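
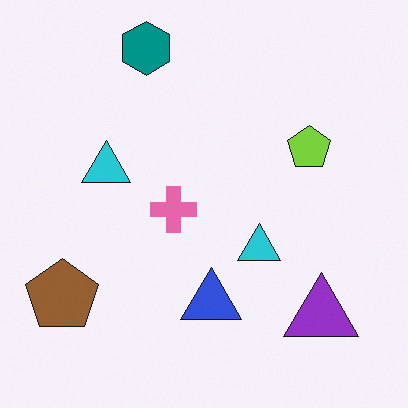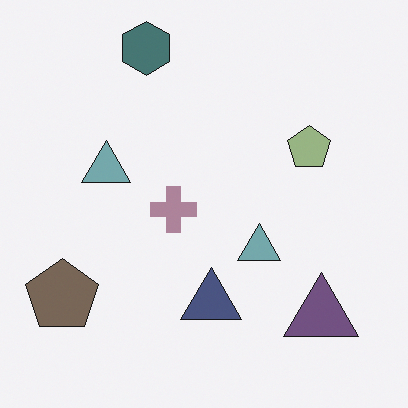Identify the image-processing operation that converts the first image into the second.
The second image is the first heavily desaturated.

All colors are more muted and greyish — a global saturation change.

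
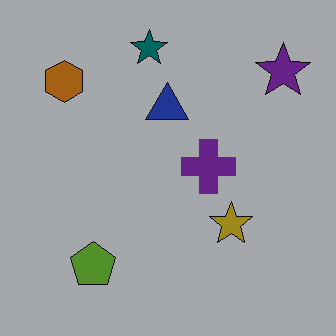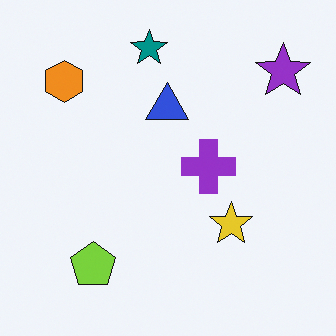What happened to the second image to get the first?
It was noticeably darkened.

Every pixel — background and shapes alike — is uniformly darkened.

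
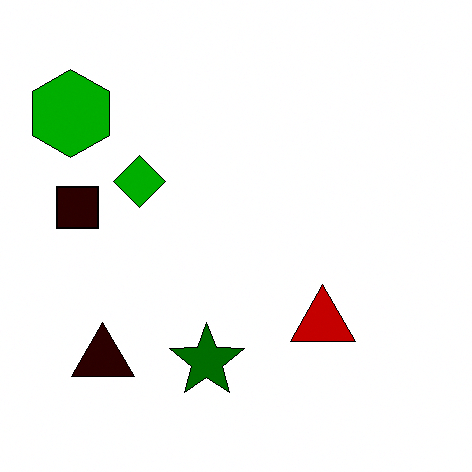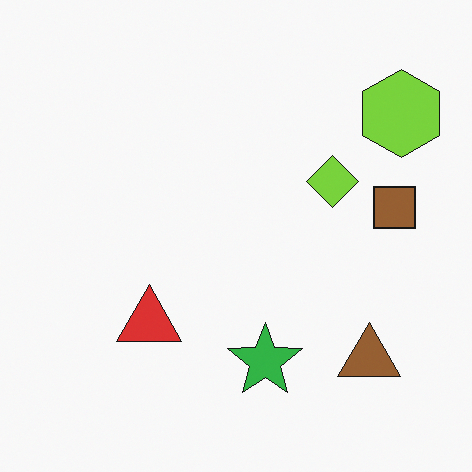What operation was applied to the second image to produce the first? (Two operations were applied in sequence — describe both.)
The image was flipped horizontally (left ↔ right), then boosted in contrast.

The lime hexagon is in the top-right of the second image and the top-left of the first — shapes on opposite sides of the vertical midline have swapped in a mirror flip. Tones are pushed away from mid-grey across the whole image — a global contrast change.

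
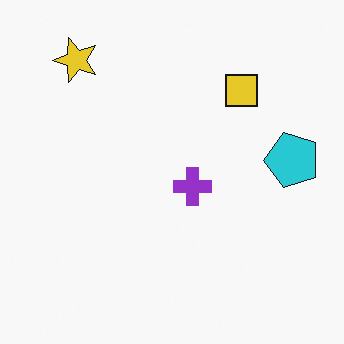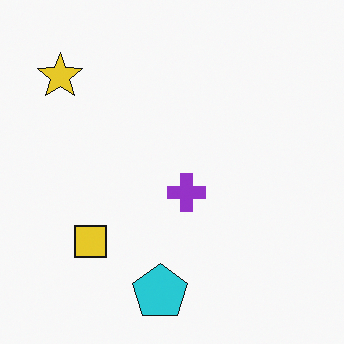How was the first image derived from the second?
The transformation is: transposed (reflected across the top-left ↔ bottom-right diagonal).

Shapes have swapped their row and column positions — what was in the top-right is now in the bottom-left — a diagonal reflection.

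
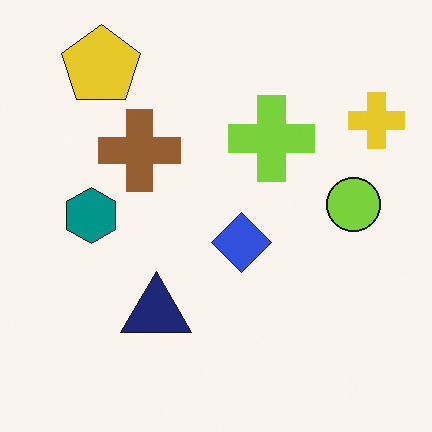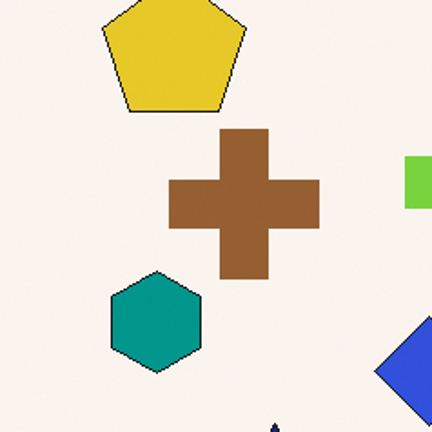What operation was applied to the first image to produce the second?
The image was cropped tightly and scaled back up.

The visible shapes are larger and the field of view is narrower; shapes near the original edges may be partly or wholly outside the frame — a crop-and-rescale.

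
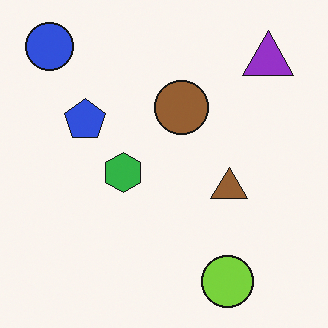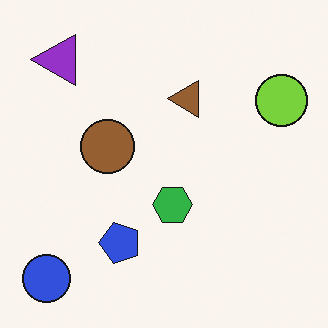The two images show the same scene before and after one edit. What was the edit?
It was rotated 90° counter-clockwise.

The blue circle sits in the top-left of the first image and the bottom-left of the second — consistent with a whole-image 90° counter-clockwise rotation.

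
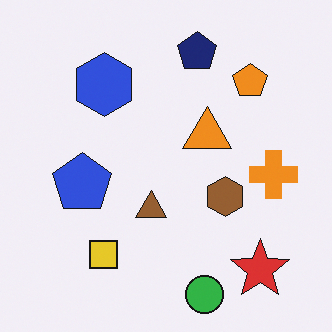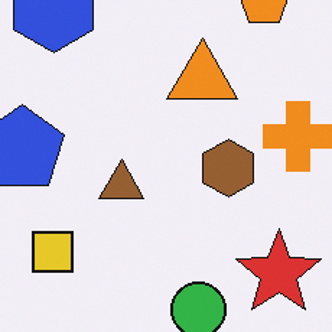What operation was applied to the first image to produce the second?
Cropped slightly and scaled back up.

The visible shapes are larger and the field of view is narrower; shapes near the original edges may be partly or wholly outside the frame — a crop-and-rescale.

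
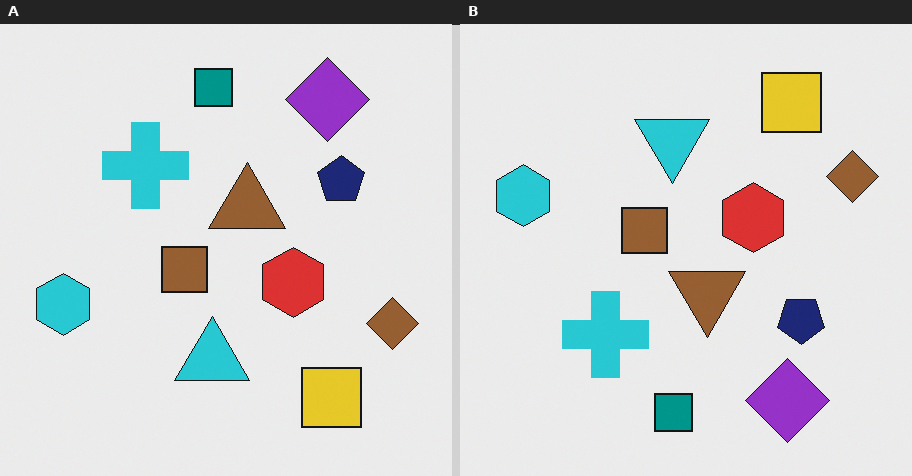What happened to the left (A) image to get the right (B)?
The transformation is: flipped vertically (top ↔ bottom).

The teal square is in the top of the left (A) image and the bottom of the right (B) — shapes on opposite sides of the horizontal midline have swapped in a mirror flip.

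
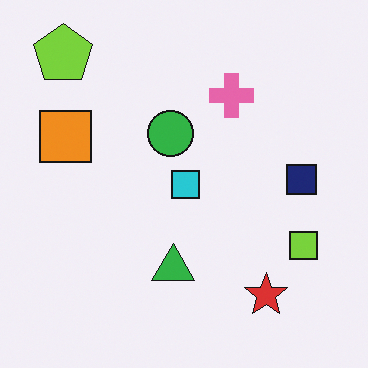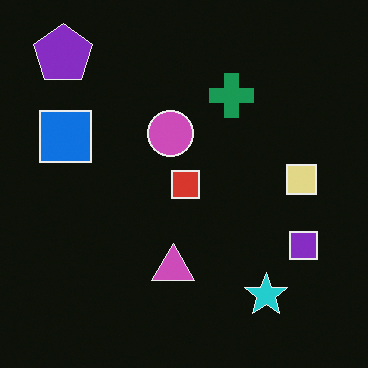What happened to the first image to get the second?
The second image is the first color-inverted (negative).

The light background has become dark and every shape's color is its complement — a photographic negative.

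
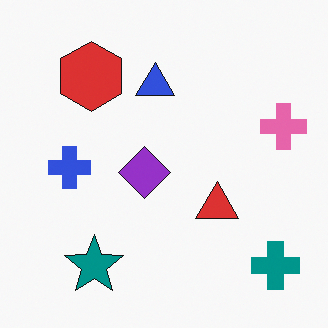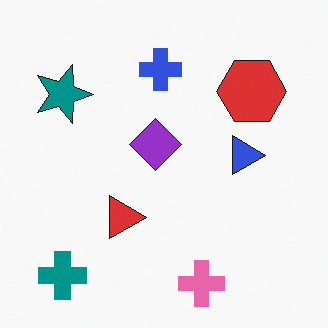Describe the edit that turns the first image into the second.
Rotated 90° clockwise.

The teal cross sits in the bottom-right of the first image and the bottom-left of the second — consistent with a whole-image 90° clockwise rotation.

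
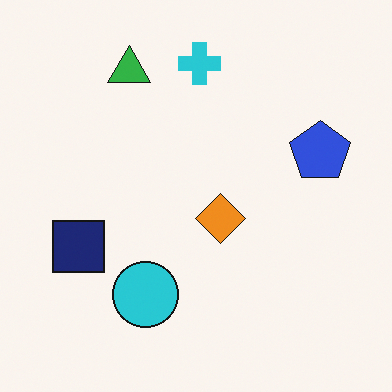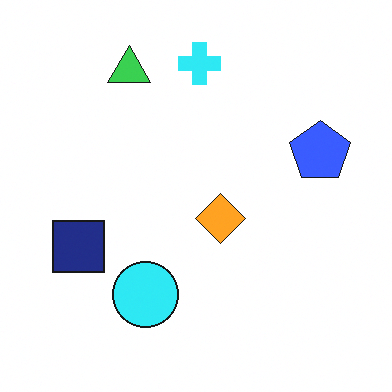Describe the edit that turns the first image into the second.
The transformation is: slightly brightened.

Every pixel — background and shapes alike — is uniformly brightened.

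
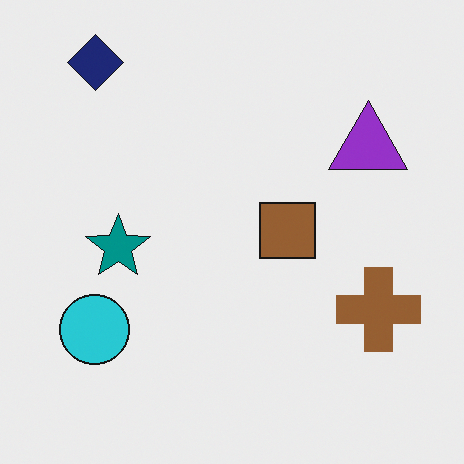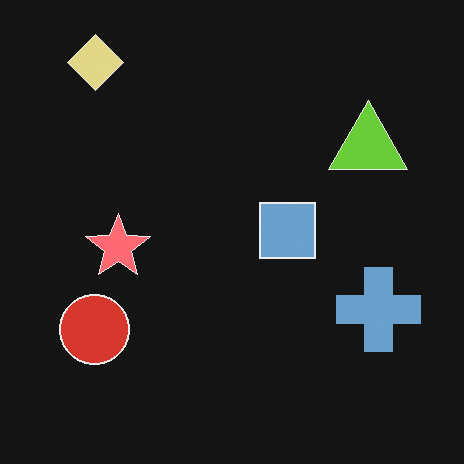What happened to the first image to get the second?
The transformation is: color-inverted (negative).

The light background has become dark and every shape's color is its complement — a photographic negative.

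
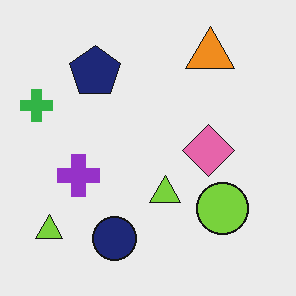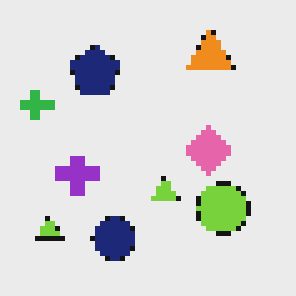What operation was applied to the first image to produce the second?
The second image is the first mildly pixelated.

Shapes are reduced to large square blocks; fine edges and outlines are lost — a downscale-then-upscale (mosaic) effect.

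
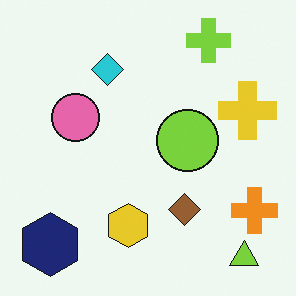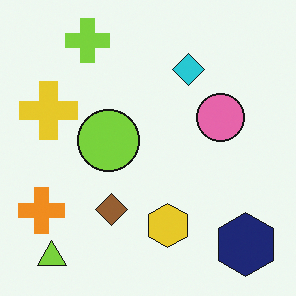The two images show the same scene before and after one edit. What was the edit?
The image was flipped horizontally (left ↔ right).

The orange cross is in the bottom-right of the first image and the bottom-left of the second — shapes on opposite sides of the vertical midline have swapped in a mirror flip.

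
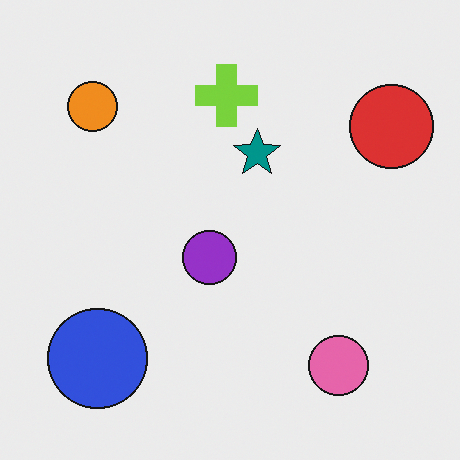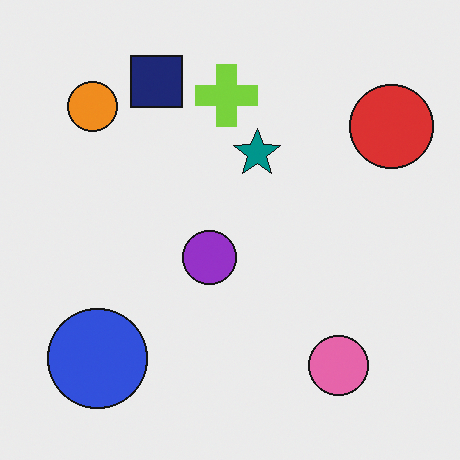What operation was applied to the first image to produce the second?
It was overlaid with an additional navy square.

A navy square appears in the second image that is absent from the first.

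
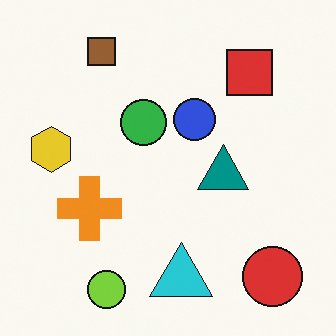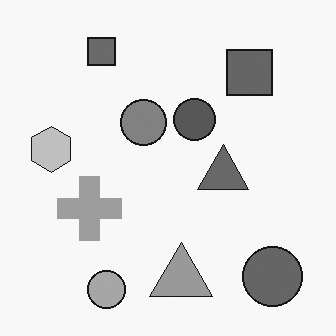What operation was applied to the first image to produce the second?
The image was converted to grayscale.

All color is removed — every shape is now a shade of grey.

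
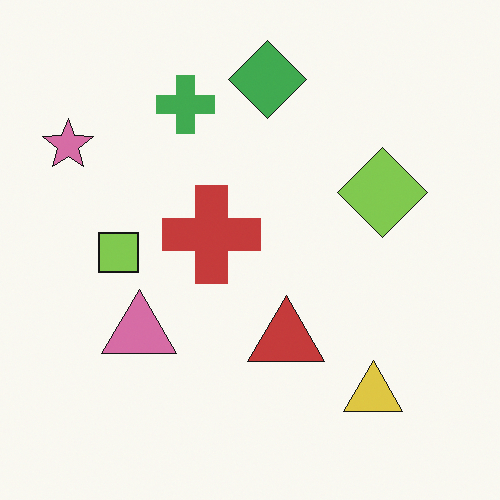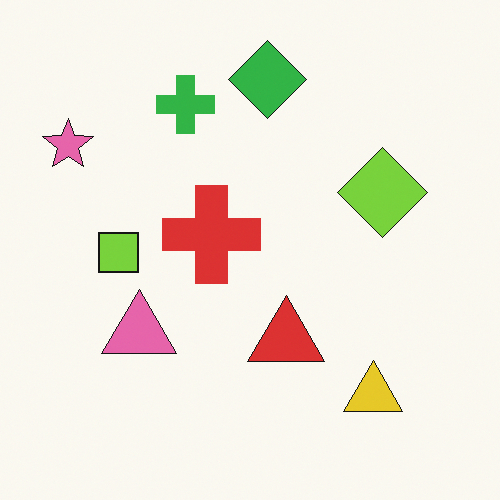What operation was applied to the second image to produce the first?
It was slightly desaturated.

All colors are more muted and greyish — a global saturation change.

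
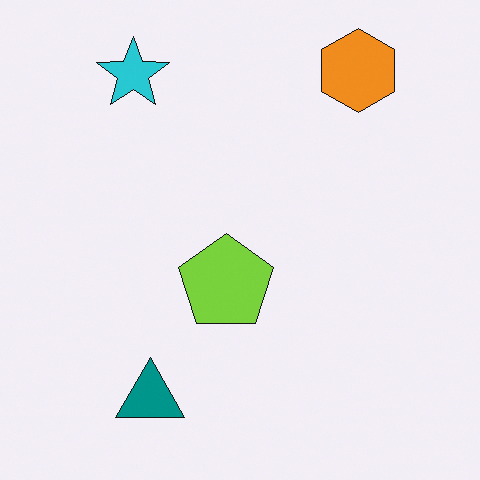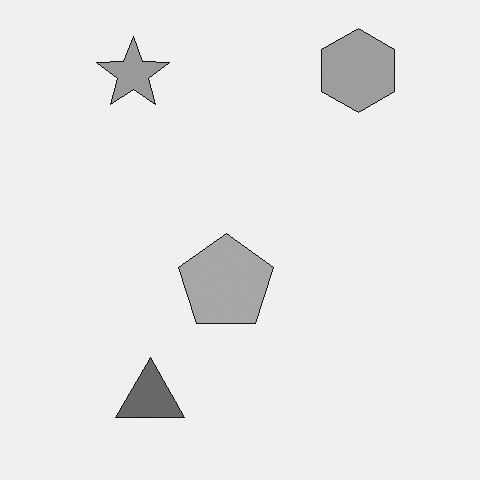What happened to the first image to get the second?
The second image is the first converted to grayscale.

All color is removed — every shape is now a shade of grey.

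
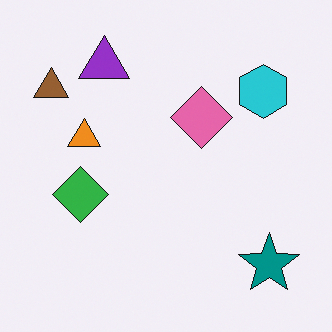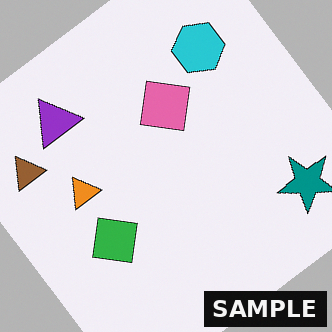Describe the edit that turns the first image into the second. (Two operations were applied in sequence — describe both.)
This is the original image rotated counter-clockwise by a large amount — several tens of degrees, then watermarked with the text "SAMPLE" in the lower-right corner.

Every shape is tilted by the same angle and the image corners show triangular fill wedges — a whole-image rotation by a non-right angle. A dark label reading "SAMPLE" appears in the lower-right corner.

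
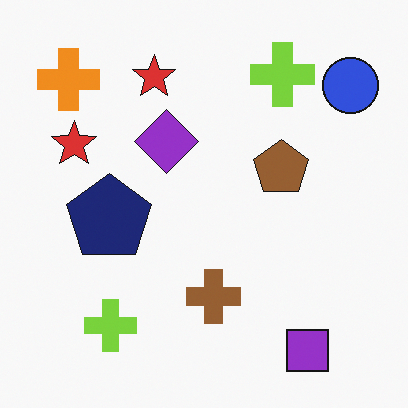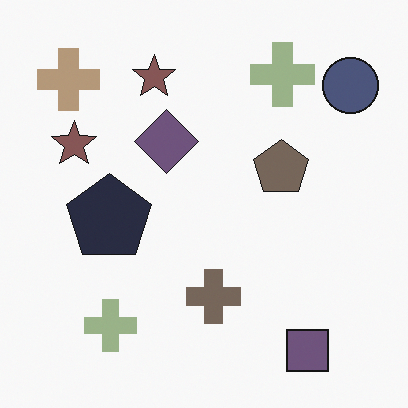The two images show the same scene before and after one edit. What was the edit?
The transformation is: made much more muted (saturation change).

All colors are more muted and greyish — a global saturation change.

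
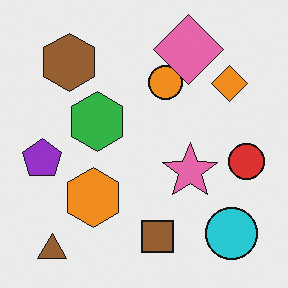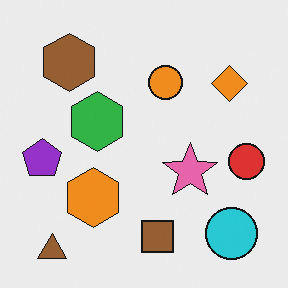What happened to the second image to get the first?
This is the original image overlaid with an additional pink diamond.

A pink diamond appears in the first image that is absent from the second.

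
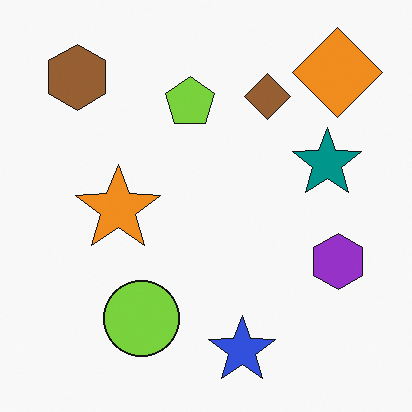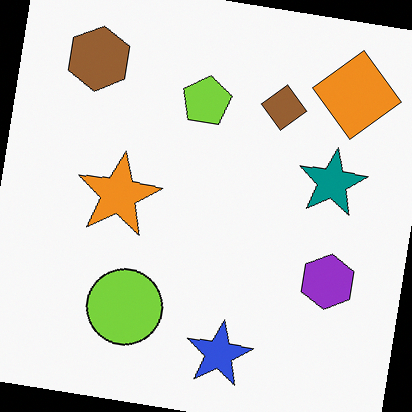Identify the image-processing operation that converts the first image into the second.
This is the original image rotated clockwise by a slight angle.

Every shape is tilted by the same angle and the image corners show triangular fill wedges — a whole-image rotation by a non-right angle.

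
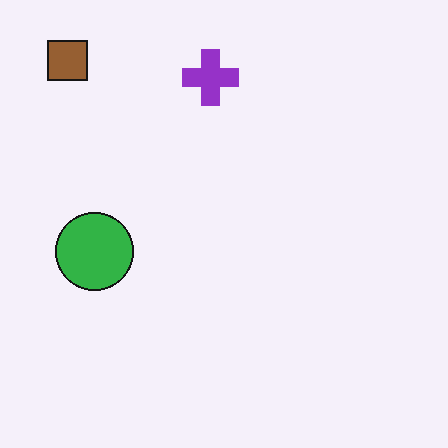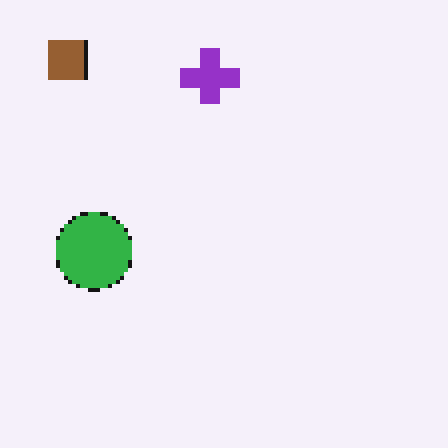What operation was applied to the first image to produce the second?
The transformation is: lightly pixelated (a mild mosaic effect).

Shapes are reduced to large square blocks; fine edges and outlines are lost — a downscale-then-upscale (mosaic) effect.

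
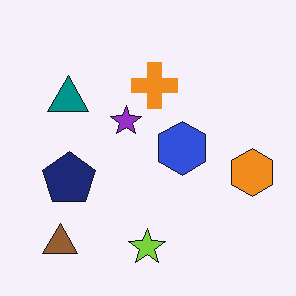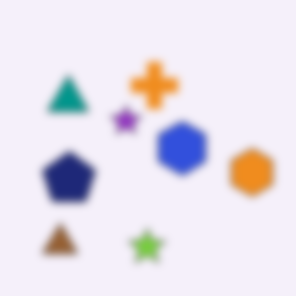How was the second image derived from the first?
The image was noticeably gaussian-blurred.

Shape edges and outlines are uniformly softened across the whole image.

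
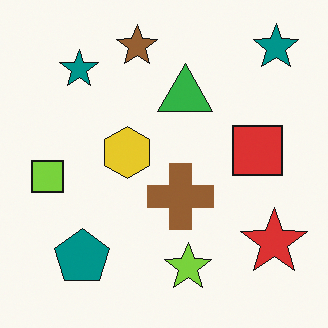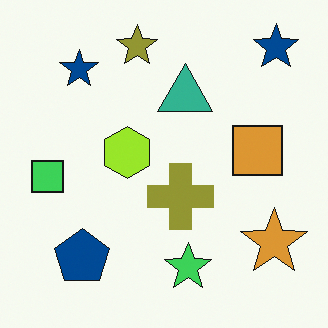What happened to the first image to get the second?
It was hue-shifted by a small amount.

Every shape's color has rotated by the same amount around the hue wheel — a uniform hue shift.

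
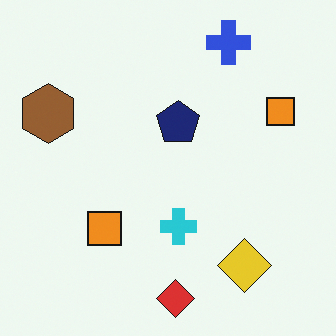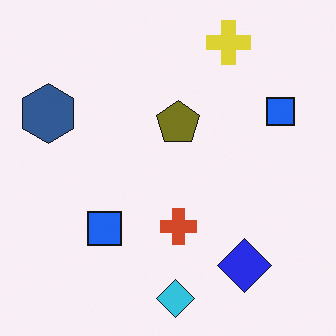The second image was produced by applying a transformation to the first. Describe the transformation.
It was hue-shifted through roughly half the color wheel.

Every shape's color has rotated by the same amount around the hue wheel — a uniform hue shift.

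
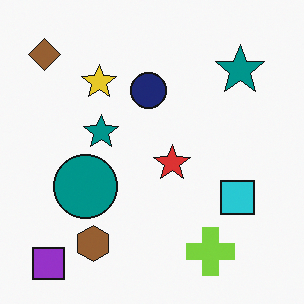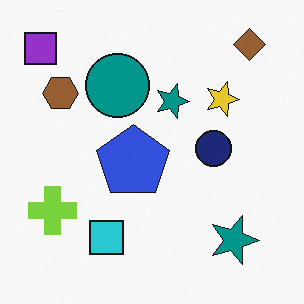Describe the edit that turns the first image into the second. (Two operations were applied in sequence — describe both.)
Rotated 90° clockwise, then overlaid with an additional blue pentagon.

The purple square sits in the bottom-left of the first image and the top-left of the second — consistent with a whole-image 90° clockwise rotation. A blue pentagon appears in the second image that is absent from the first.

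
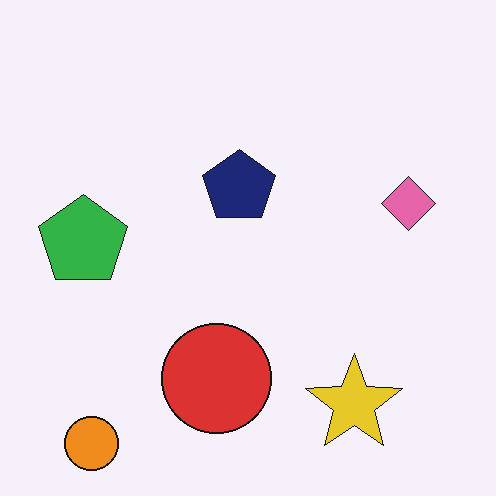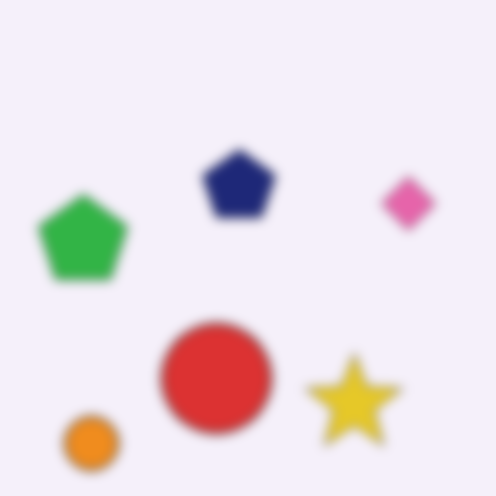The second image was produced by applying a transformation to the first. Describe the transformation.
The image was heavily blurred.

Shape edges and outlines are uniformly softened across the whole image.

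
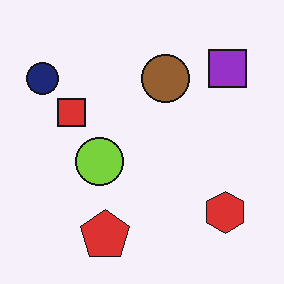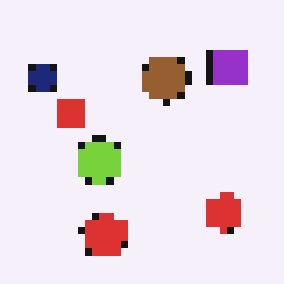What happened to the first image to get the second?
The image was pixelated into visible square blocks.

Shapes are reduced to large square blocks; fine edges and outlines are lost — a downscale-then-upscale (mosaic) effect.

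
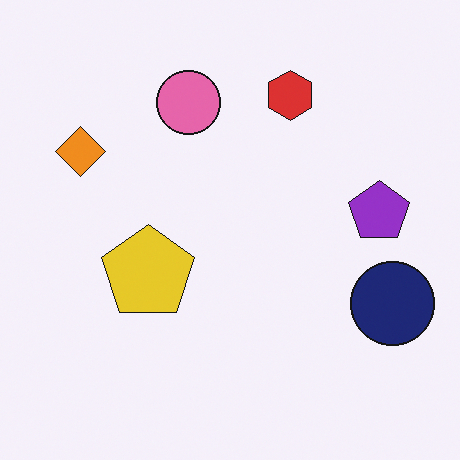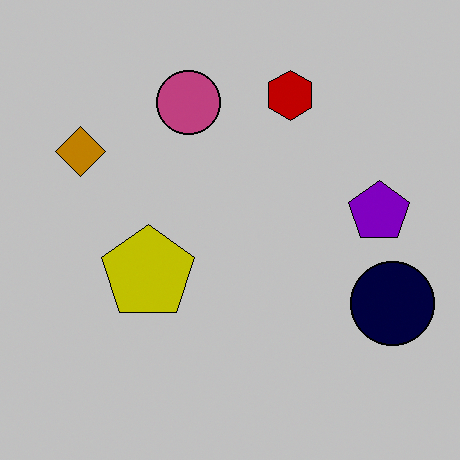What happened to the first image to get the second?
It was heavily posterized to just a handful of flat colors.

Each flat color has snapped to a coarser quantized level — most visibly, the near-white background has dropped to a flat grey.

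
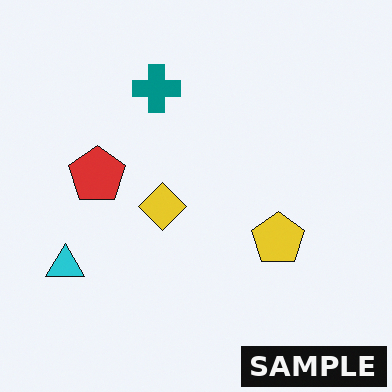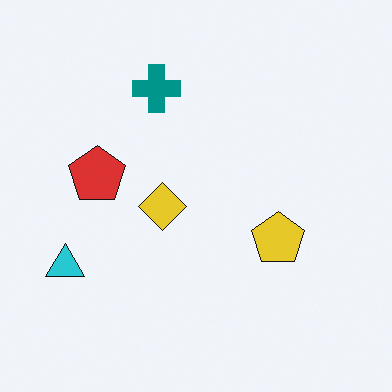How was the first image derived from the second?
The image was watermarked with the text "SAMPLE" in the lower-right corner.

A dark label reading "SAMPLE" appears in the lower-right corner.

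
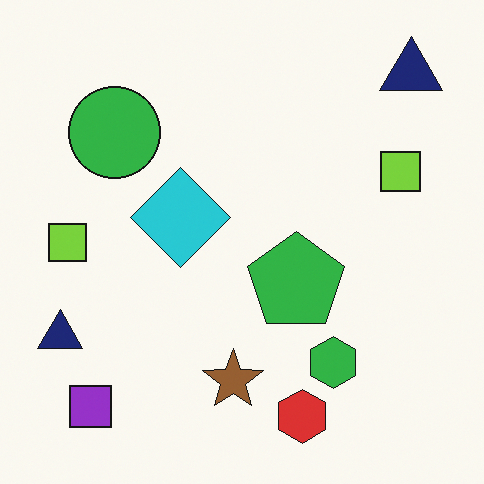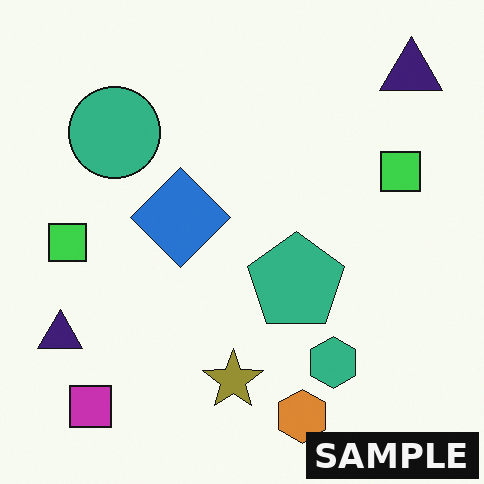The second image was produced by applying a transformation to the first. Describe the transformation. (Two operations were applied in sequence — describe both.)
The transformation is: hue-shifted slightly, then watermarked with the text "SAMPLE" in the lower-right corner.

Every shape's color has rotated by the same amount around the hue wheel — a uniform hue shift. A dark label reading "SAMPLE" appears in the lower-right corner.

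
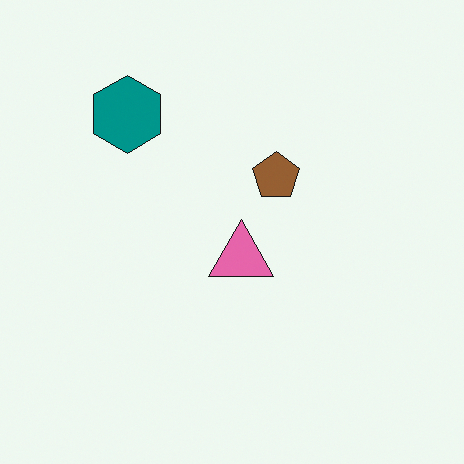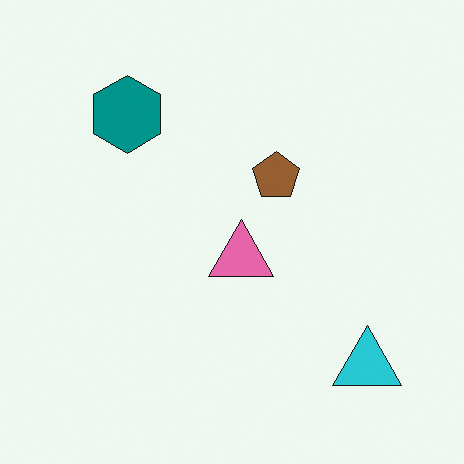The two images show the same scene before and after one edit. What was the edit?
The image was overlaid with an additional cyan triangle.

A cyan triangle appears in the second image that is absent from the first.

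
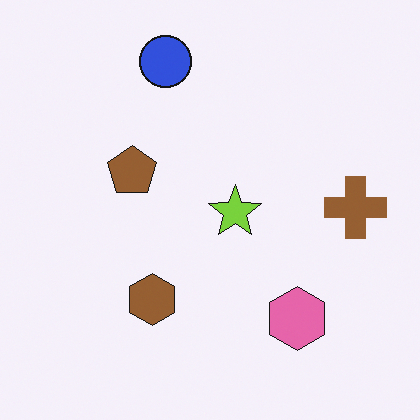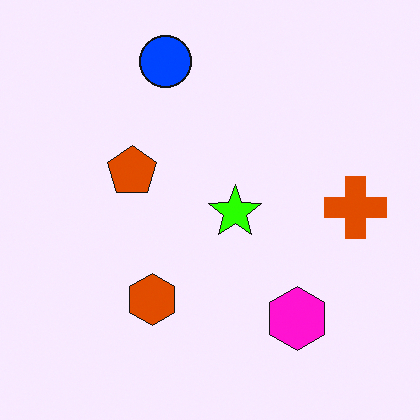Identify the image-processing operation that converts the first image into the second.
The second image is the first heavily oversaturated.

All colors are more vivid — a global saturation change.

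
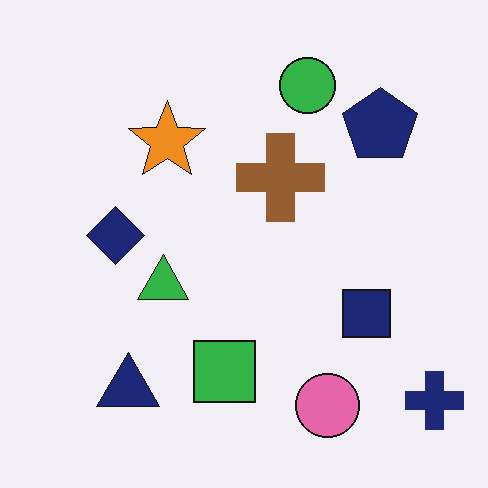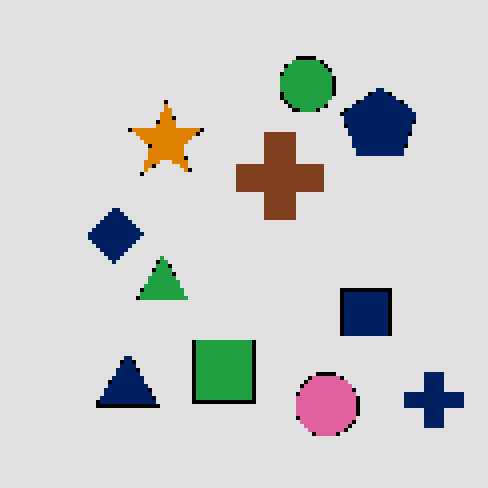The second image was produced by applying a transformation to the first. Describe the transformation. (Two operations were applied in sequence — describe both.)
The second image is the first lightly pixelated (a mild mosaic effect), then moderately posterized.

Shapes are reduced to large square blocks; fine edges and outlines are lost — a downscale-then-upscale (mosaic) effect. Each flat color has snapped to a coarser quantized level — most visibly, the near-white background has dropped to a flat grey.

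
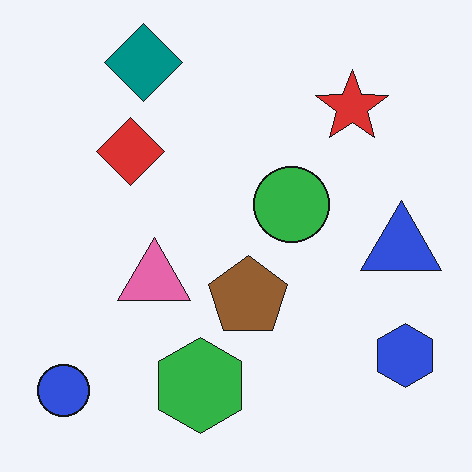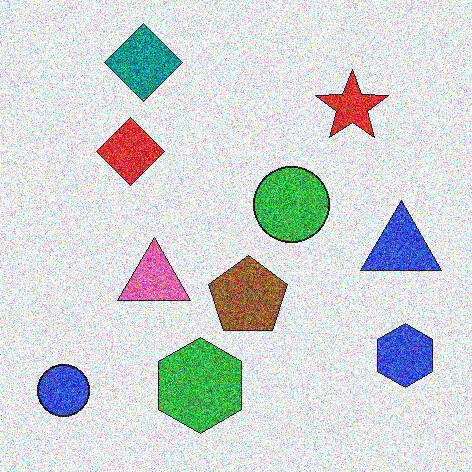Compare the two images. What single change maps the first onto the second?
The image was degraded with strong gaussian noise.

Random speckle covers the whole image, including the flat background.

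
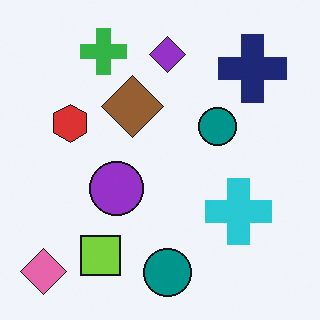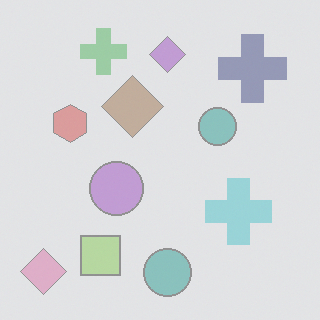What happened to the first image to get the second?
The image was washed out (contrast reduced).

Tones are pushed toward mid-grey across the whole image — a global contrast change.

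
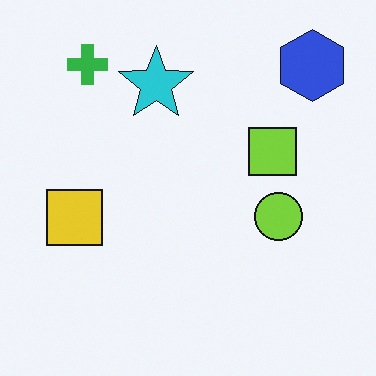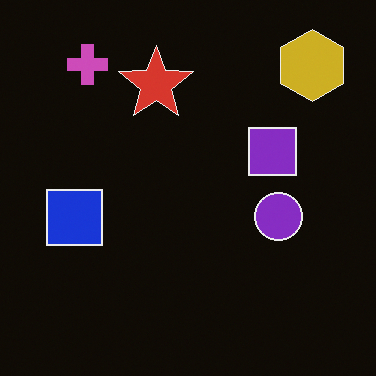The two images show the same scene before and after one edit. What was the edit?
The transformation is: color-inverted (negative).

The light background has become dark and every shape's color is its complement — a photographic negative.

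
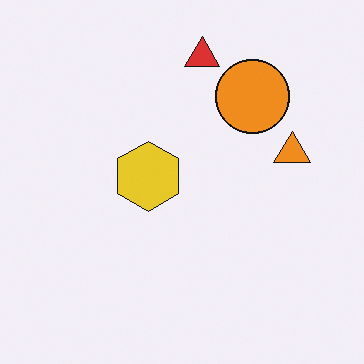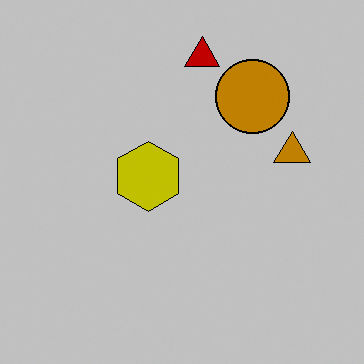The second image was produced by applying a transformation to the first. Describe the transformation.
It was heavily posterized to just a handful of flat colors.

Each flat color has snapped to a coarser quantized level — most visibly, the near-white background has dropped to a flat grey.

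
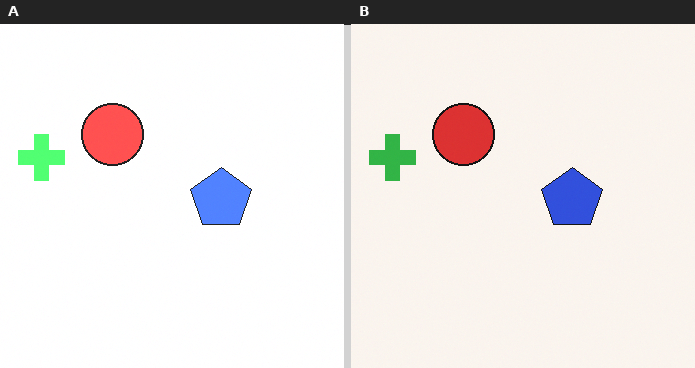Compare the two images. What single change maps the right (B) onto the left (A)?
It was noticeably brightened.

Every pixel — background and shapes alike — is uniformly brightened.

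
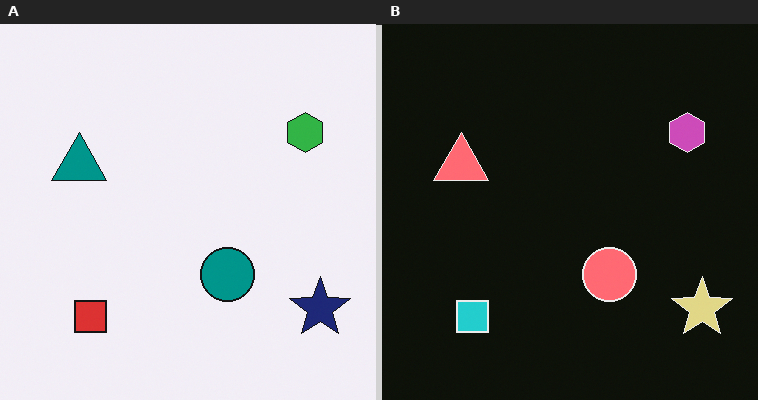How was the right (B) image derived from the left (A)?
This is the original image color-inverted (negative).

The light background has become dark and every shape's color is its complement — a photographic negative.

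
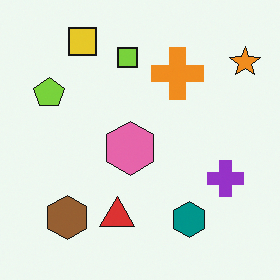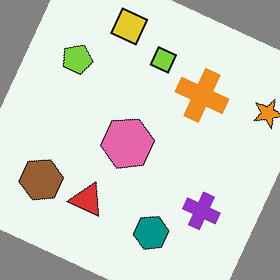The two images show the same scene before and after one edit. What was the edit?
The image was rotated clockwise by a moderate amount.

Every shape is tilted by the same angle and the image corners show triangular fill wedges — a whole-image rotation by a non-right angle.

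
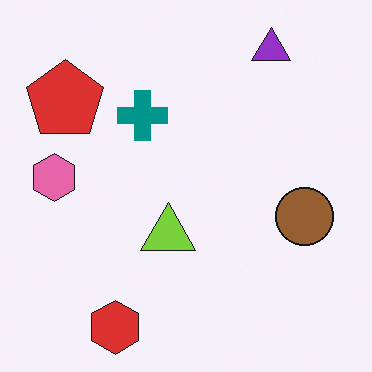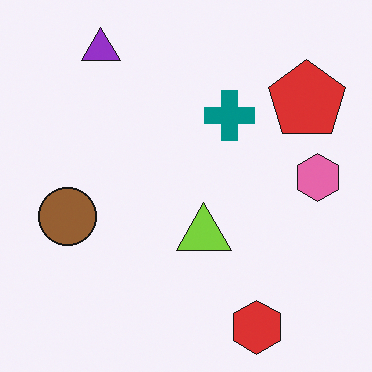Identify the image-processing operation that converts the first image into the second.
The transformation is: flipped horizontally (left ↔ right).

The pink hexagon is in the left of the first image and the right of the second — shapes on opposite sides of the vertical midline have swapped in a mirror flip.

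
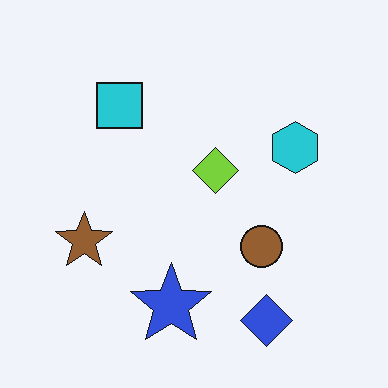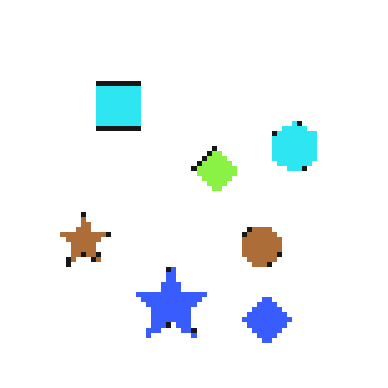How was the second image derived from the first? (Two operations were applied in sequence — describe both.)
Slightly brightened, then lightly pixelated (a mild mosaic effect).

Every pixel — background and shapes alike — is uniformly brightened. Shapes are reduced to large square blocks; fine edges and outlines are lost — a downscale-then-upscale (mosaic) effect.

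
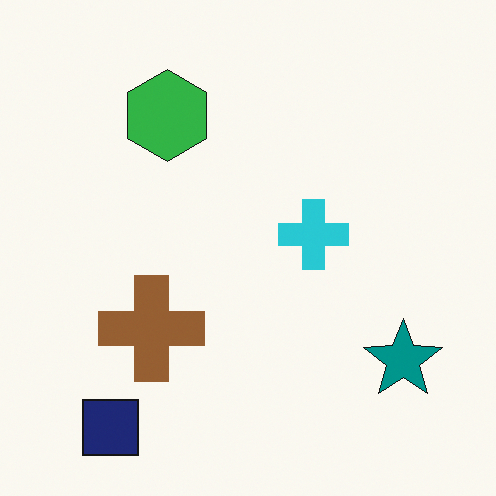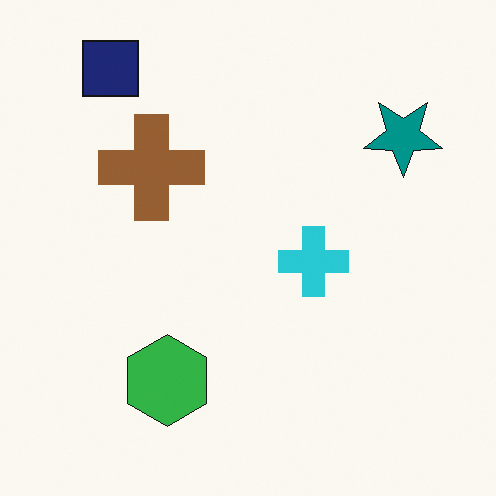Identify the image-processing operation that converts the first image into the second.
The image was flipped vertically (top ↔ bottom).

The navy square is in the bottom-left of the first image and the top-left of the second — shapes on opposite sides of the horizontal midline have swapped in a mirror flip.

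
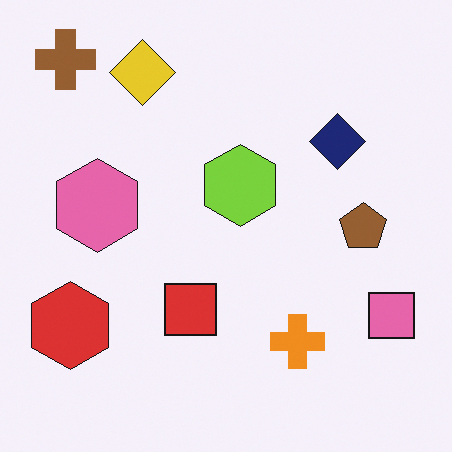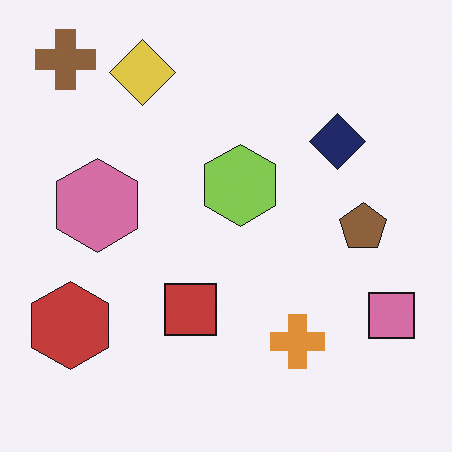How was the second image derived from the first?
This is the original image slightly desaturated.

All colors are more muted and greyish — a global saturation change.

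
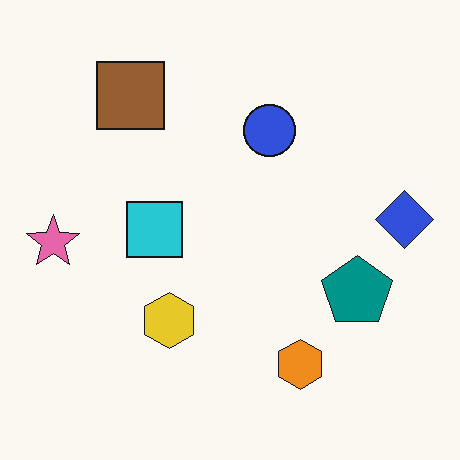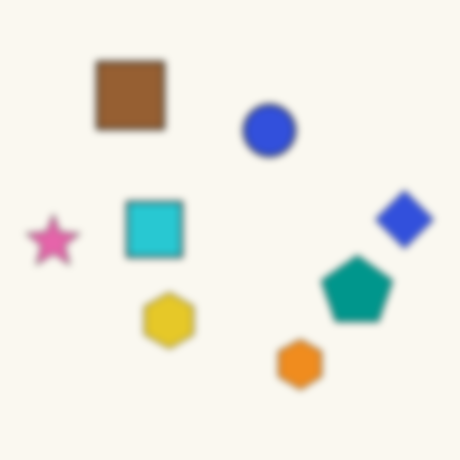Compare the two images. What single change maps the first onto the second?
This is the original image moderately blurred.

Shape edges and outlines are uniformly softened across the whole image.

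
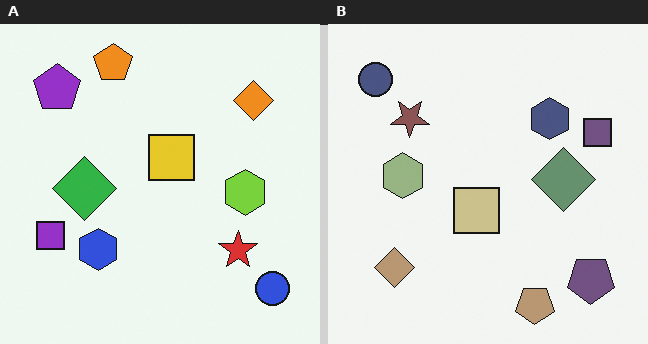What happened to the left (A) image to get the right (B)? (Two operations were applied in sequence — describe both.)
The right (B) image is the left (A) heavily desaturated, then rotated 180°.

All colors are more muted and greyish — a global saturation change. The blue circle sits in the bottom-right of the left (A) image and the top-left of the right (B) — consistent with a whole-image 180° rotation.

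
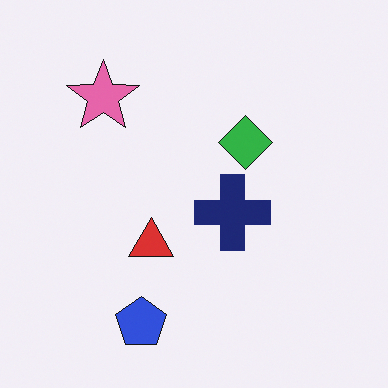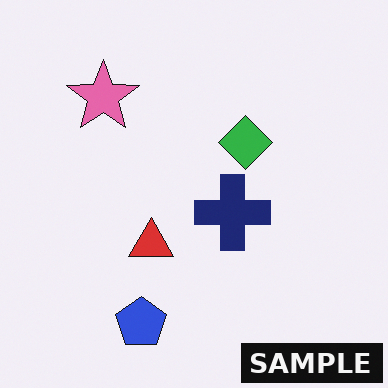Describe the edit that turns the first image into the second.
Watermarked with the text "SAMPLE" in the lower-right corner.

A dark label reading "SAMPLE" appears in the lower-right corner.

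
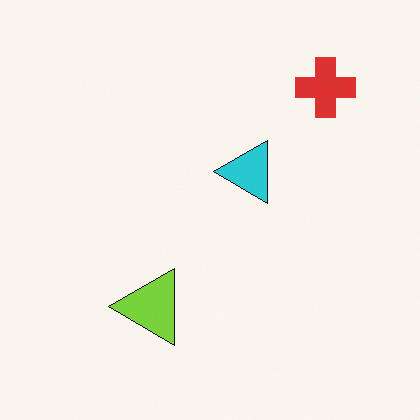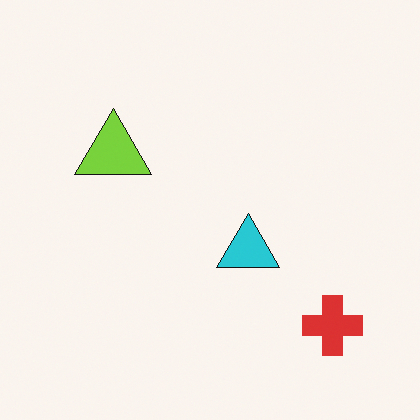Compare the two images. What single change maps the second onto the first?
The first image is the second rotated 90° counter-clockwise.

The red cross sits in the bottom-right of the second image and the top-right of the first — consistent with a whole-image 90° counter-clockwise rotation.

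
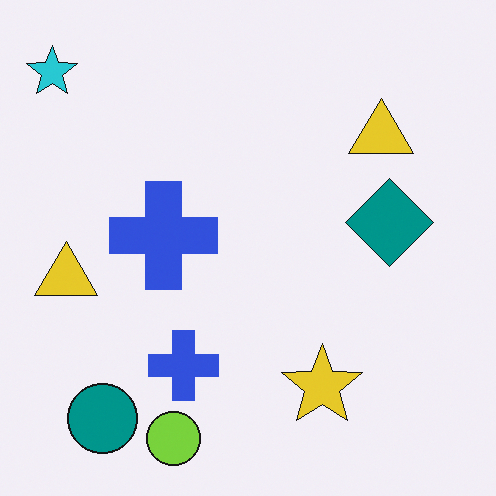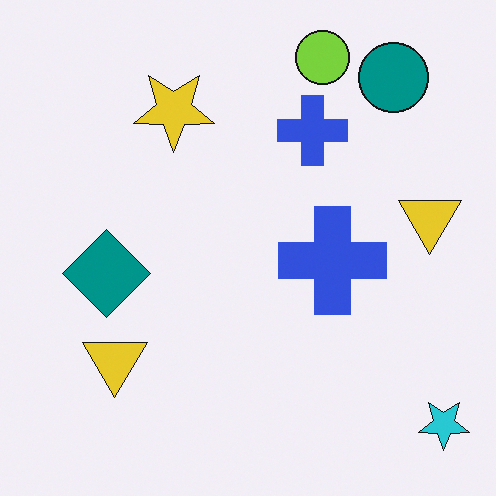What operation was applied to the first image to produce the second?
The second image is the first rotated 180°.

The cyan star sits in the top-left of the first image and the bottom-right of the second — consistent with a whole-image 180° rotation.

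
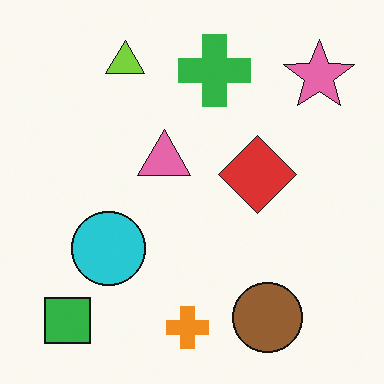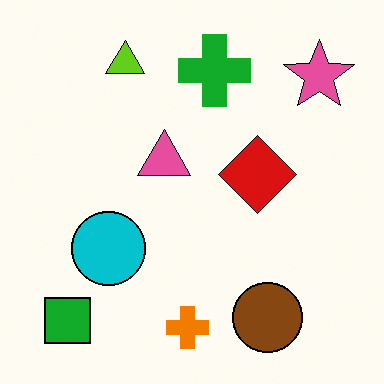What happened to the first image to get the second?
Given slightly increased contrast.

Tones are pushed away from mid-grey across the whole image — a global contrast change.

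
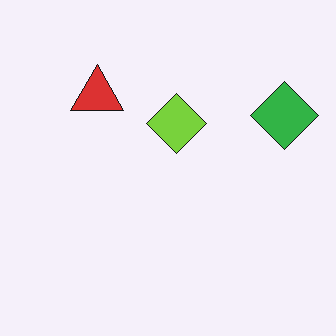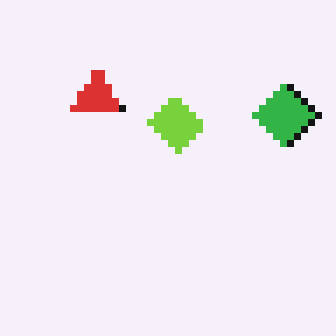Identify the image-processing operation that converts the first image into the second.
The transformation is: moderately pixelated.

Shapes are reduced to large square blocks; fine edges and outlines are lost — a downscale-then-upscale (mosaic) effect.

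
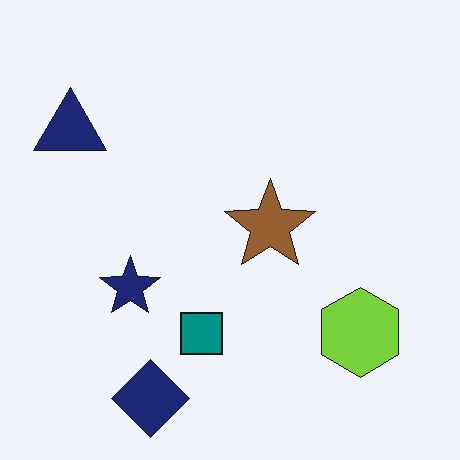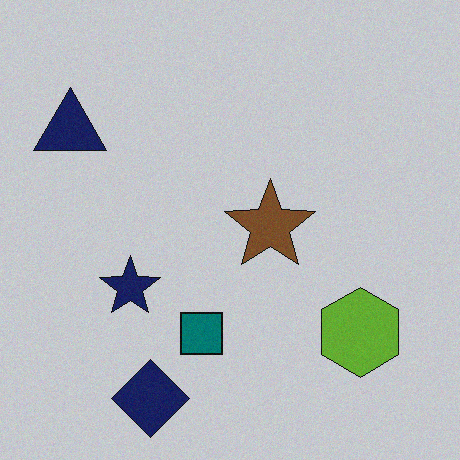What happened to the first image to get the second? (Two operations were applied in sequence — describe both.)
This is the original image darkened a little, then degraded with a light layer of grain.

Every pixel — background and shapes alike — is uniformly darkened. Random speckle covers the whole image, including the flat background.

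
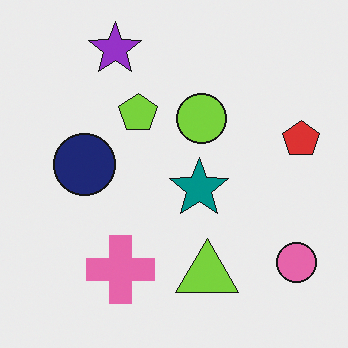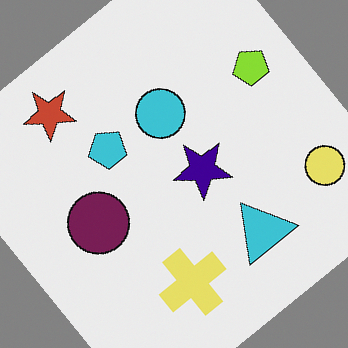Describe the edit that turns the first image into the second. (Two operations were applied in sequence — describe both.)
The transformation is: rotated counter-clockwise by a large amount — several tens of degrees, then hue-shifted through roughly a third of the color wheel.

Every shape is tilted by the same angle and the image corners show triangular fill wedges — a whole-image rotation by a non-right angle. Every shape's color has rotated by the same amount around the hue wheel — a uniform hue shift.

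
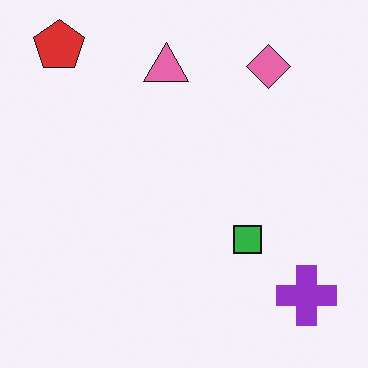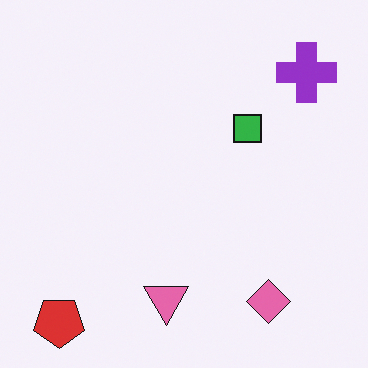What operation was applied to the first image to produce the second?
The second image is the first flipped vertically (top ↔ bottom).

The red pentagon is in the top-left of the first image and the bottom-left of the second — shapes on opposite sides of the horizontal midline have swapped in a mirror flip.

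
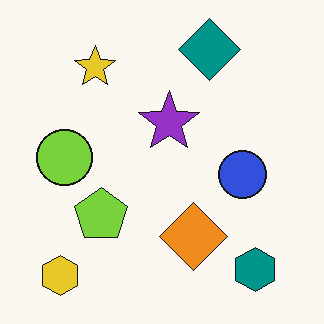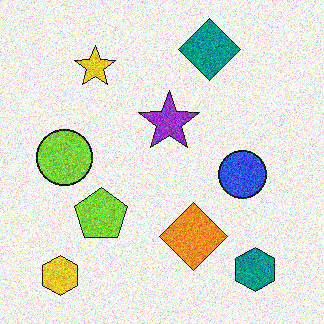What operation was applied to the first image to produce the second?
It was degraded with heavy additive noise.

Random speckle covers the whole image, including the flat background.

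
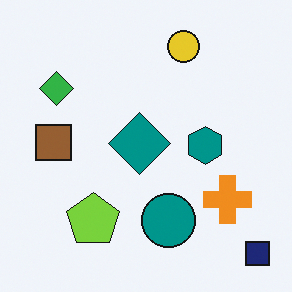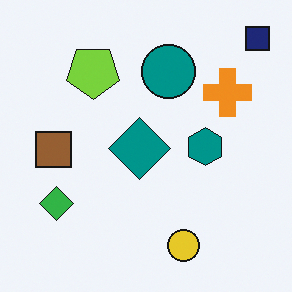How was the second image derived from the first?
The second image is the first flipped vertically (top ↔ bottom).

The navy square is in the bottom-right of the first image and the top-right of the second — shapes on opposite sides of the horizontal midline have swapped in a mirror flip.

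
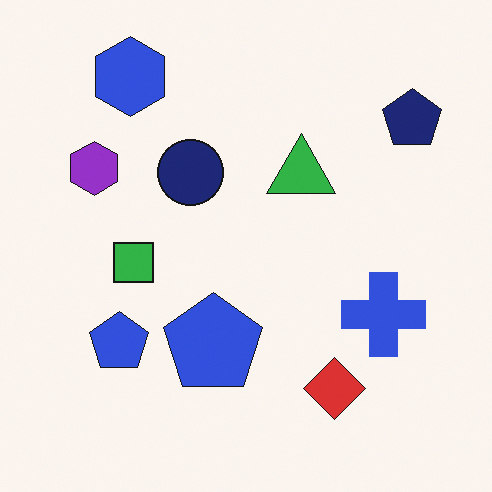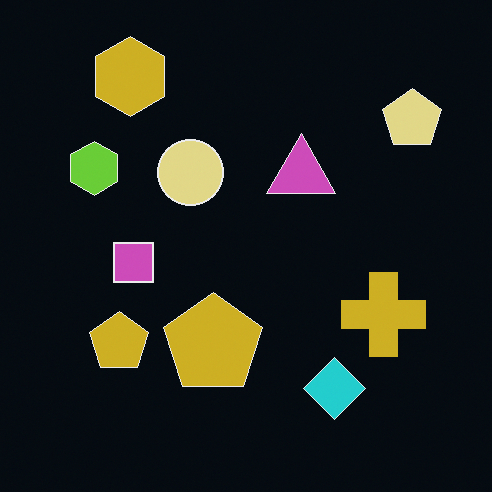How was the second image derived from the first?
The image was color-inverted (negative).

The light background has become dark and every shape's color is its complement — a photographic negative.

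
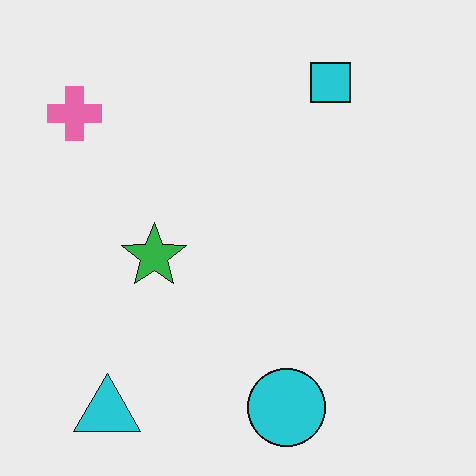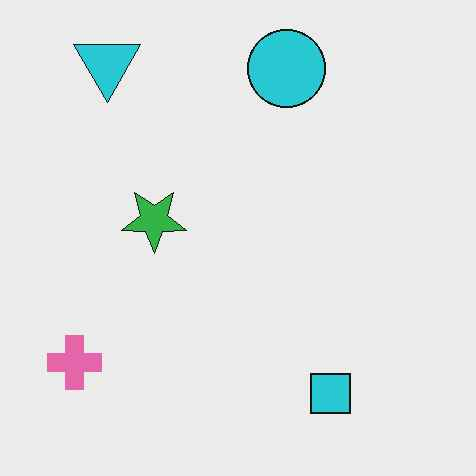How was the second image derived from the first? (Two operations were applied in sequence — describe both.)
The image was flipped vertically (top ↔ bottom), then JPEG-compressed with visible artifacts.

The cyan triangle is in the bottom-left of the first image and the top-left of the second — shapes on opposite sides of the horizontal midline have swapped in a mirror flip. Blocky 8×8 compression artifacts appear around shape edges and the flat background shows ringing — characteristic JPEG degradation.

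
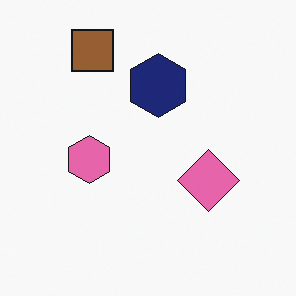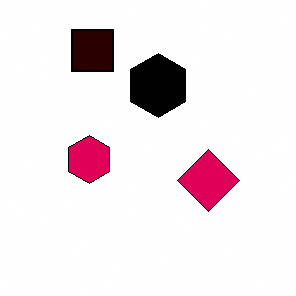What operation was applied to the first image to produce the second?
It was given much higher contrast.

Tones are pushed away from mid-grey across the whole image — a global contrast change.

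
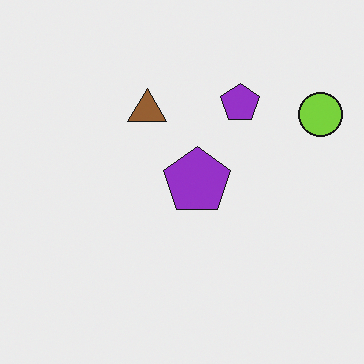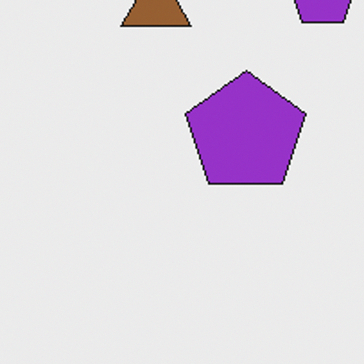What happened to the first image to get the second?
The image was cropped to a noticeably smaller region and rescaled.

The visible shapes are larger and the field of view is narrower; shapes near the original edges may be partly or wholly outside the frame — a crop-and-rescale.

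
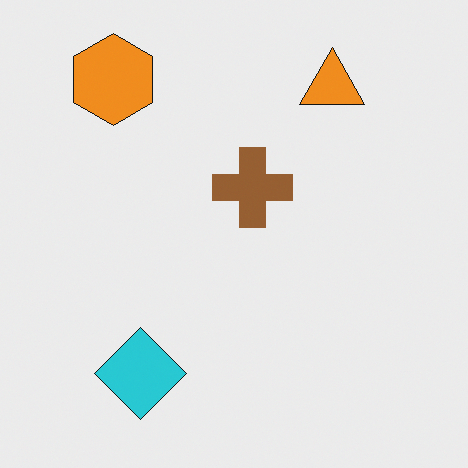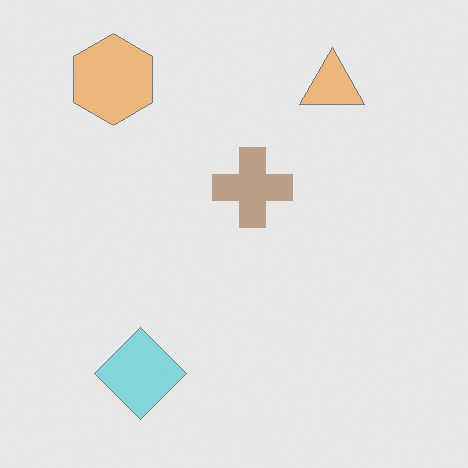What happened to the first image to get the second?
This is the original image washed out (contrast reduced).

Tones are pushed toward mid-grey across the whole image — a global contrast change.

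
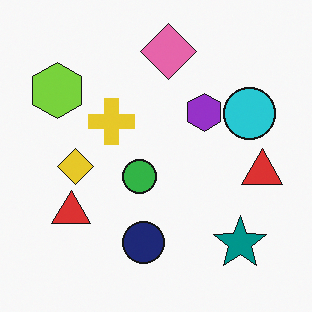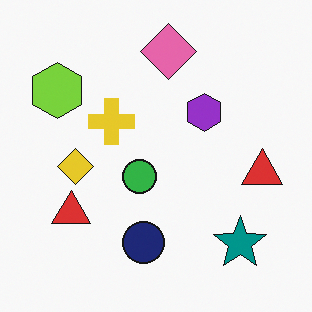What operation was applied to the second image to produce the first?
This is the original image overlaid with an additional cyan circle.

A cyan circle appears in the first image that is absent from the second.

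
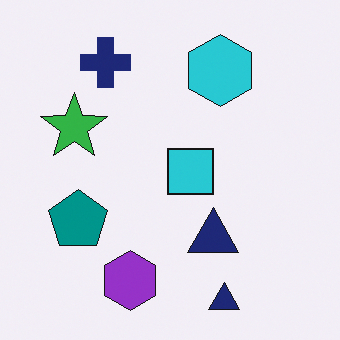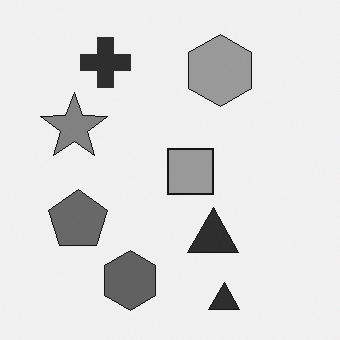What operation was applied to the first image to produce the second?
Converted to grayscale.

All color is removed — every shape is now a shade of grey.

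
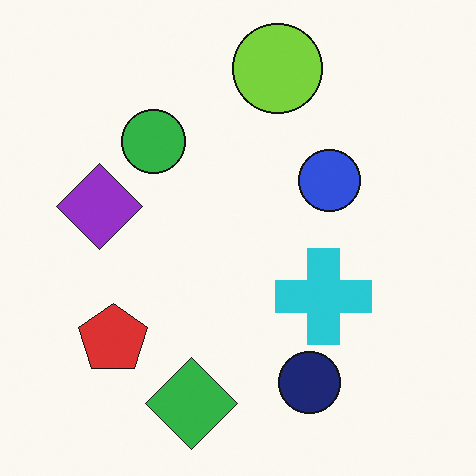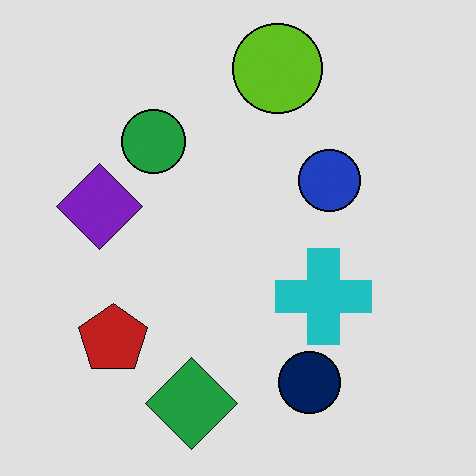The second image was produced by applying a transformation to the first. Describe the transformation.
This is the original image posterized to a reduced palette.

Each flat color has snapped to a coarser quantized level — most visibly, the near-white background has dropped to a flat grey.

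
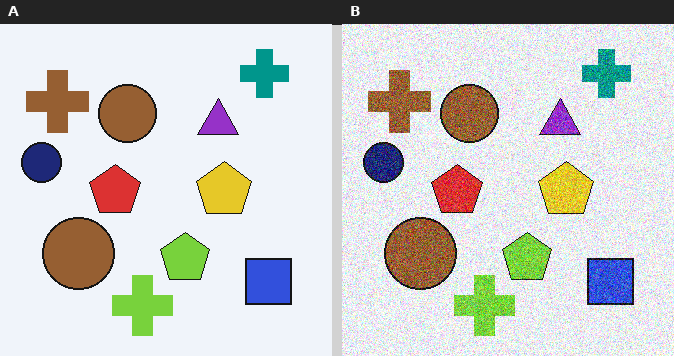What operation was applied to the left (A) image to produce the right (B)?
The right (B) image is the left (A) degraded with heavy additive noise.

Random speckle covers the whole image, including the flat background.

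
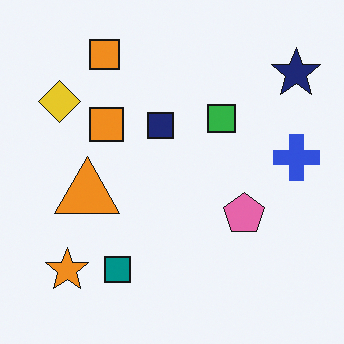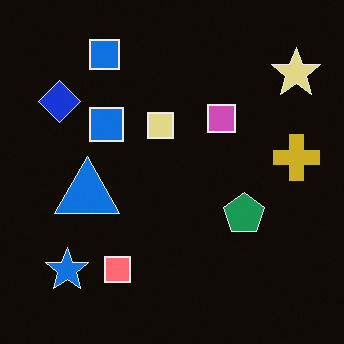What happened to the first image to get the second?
Color-inverted (negative).

The light background has become dark and every shape's color is its complement — a photographic negative.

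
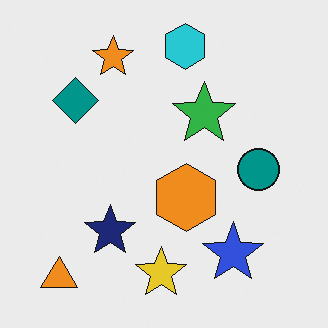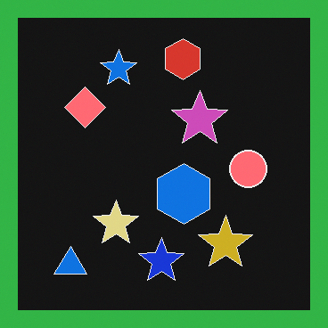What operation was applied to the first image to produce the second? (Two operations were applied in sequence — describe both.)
The second image is the first color-inverted (negative), then framed with a green border.

The light background has become dark and every shape's color is its complement — a photographic negative. A solid green frame runs around the edge of the second image, with the content slightly shrunk inside it.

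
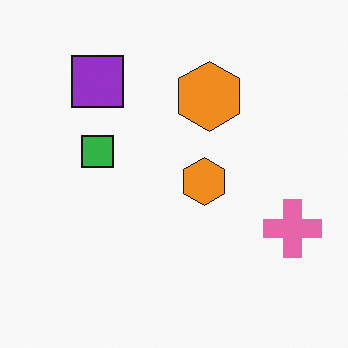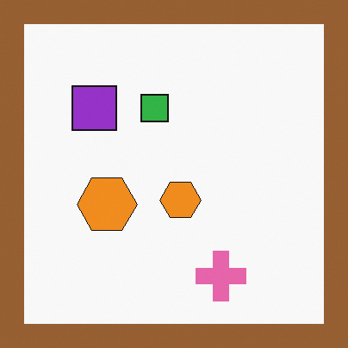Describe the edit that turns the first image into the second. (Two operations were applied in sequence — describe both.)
The second image is the first transposed (reflected across the top-left ↔ bottom-right diagonal), then framed with a brown border.

Shapes have swapped their row and column positions — what was in the top-right is now in the bottom-left — a diagonal reflection. A solid brown frame runs around the edge of the second image, with the content slightly shrunk inside it.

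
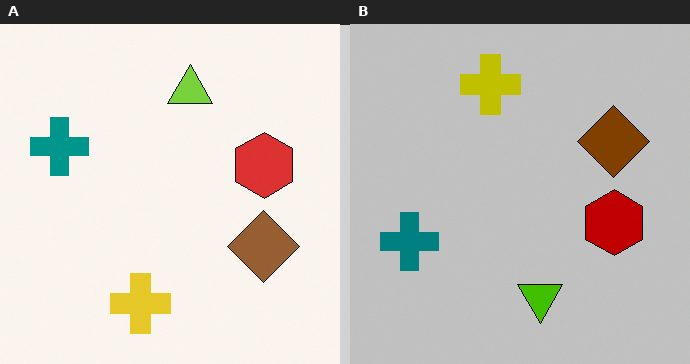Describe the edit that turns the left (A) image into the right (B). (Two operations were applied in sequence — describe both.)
The right (B) image is the left (A) aggressively posterized, then flipped vertically (top ↔ bottom).

Each flat color has snapped to a coarser quantized level — most visibly, the near-white background has dropped to a flat grey. The yellow cross is in the bottom of the left (A) image and the top of the right (B) — shapes on opposite sides of the horizontal midline have swapped in a mirror flip.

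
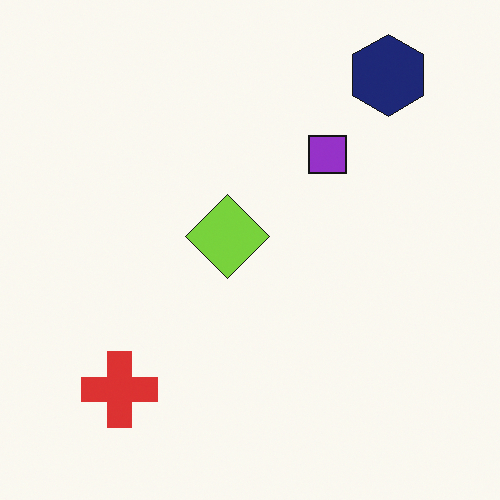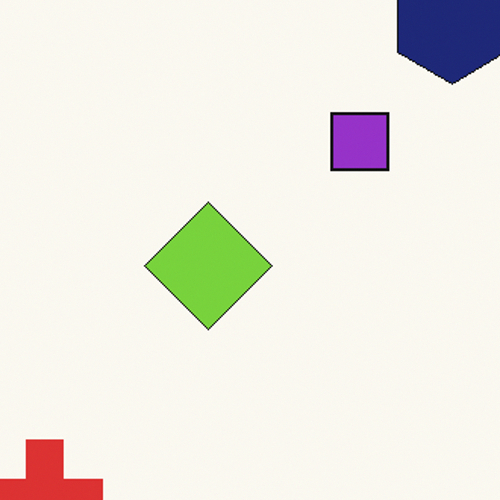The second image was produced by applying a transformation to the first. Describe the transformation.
The second image is the first cropped to a modestly smaller region and rescaled.

The visible shapes are larger and the field of view is narrower; shapes near the original edges may be partly or wholly outside the frame — a crop-and-rescale.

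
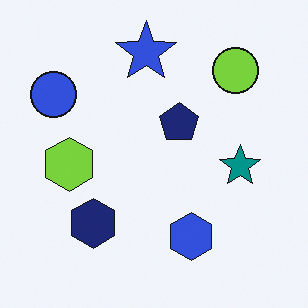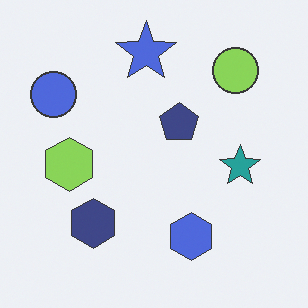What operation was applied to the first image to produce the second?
The transformation is: given slightly reduced contrast.

Tones are pushed toward mid-grey across the whole image — a global contrast change.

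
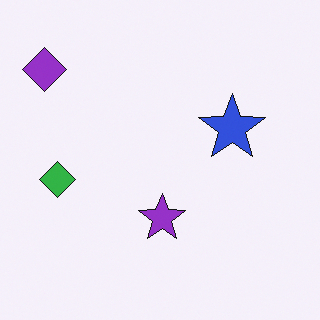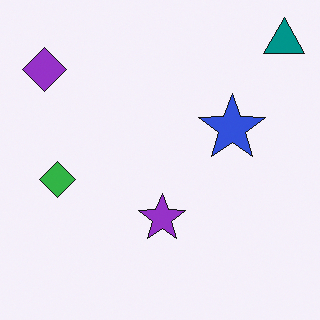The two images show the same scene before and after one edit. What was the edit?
The second image is the first overlaid with an additional teal triangle.

A teal triangle appears in the second image that is absent from the first.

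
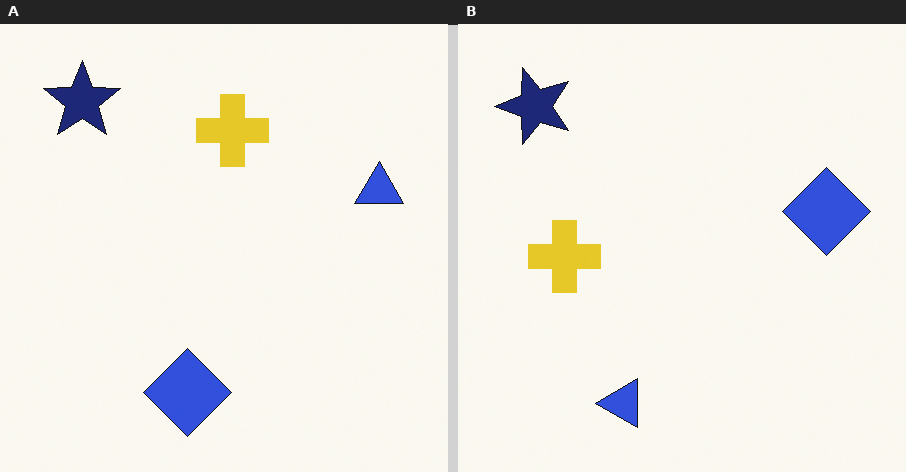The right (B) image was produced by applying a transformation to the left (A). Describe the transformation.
The image was transposed (reflected across the top-left ↔ bottom-right diagonal).

Shapes have swapped their row and column positions — what was in the top-right is now in the bottom-left — a diagonal reflection.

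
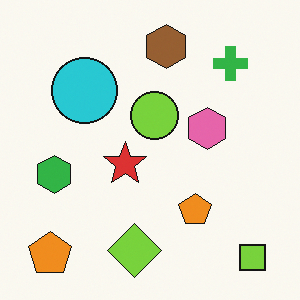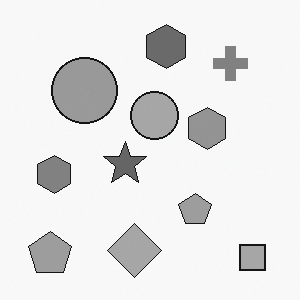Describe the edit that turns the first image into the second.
The second image is the first converted to grayscale.

All color is removed — every shape is now a shade of grey.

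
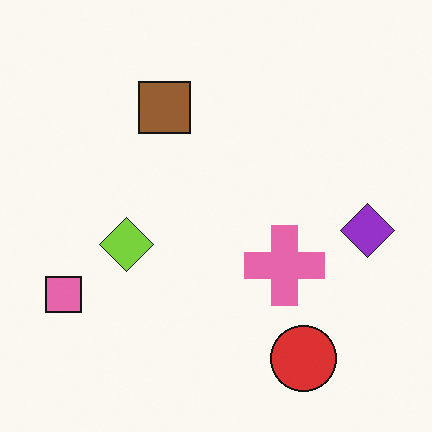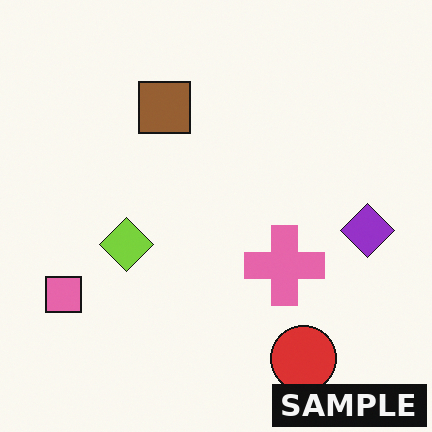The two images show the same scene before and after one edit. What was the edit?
This is the original image watermarked with the text "SAMPLE" in the lower-right corner.

A dark label reading "SAMPLE" appears in the lower-right corner.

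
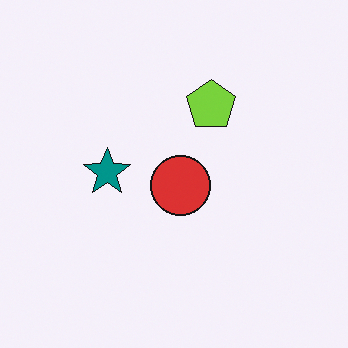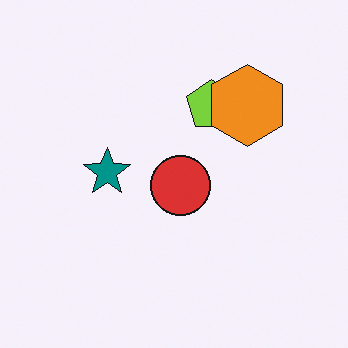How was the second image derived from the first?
The second image is the first overlaid with an additional orange hexagon.

An orange hexagon appears in the second image that is absent from the first.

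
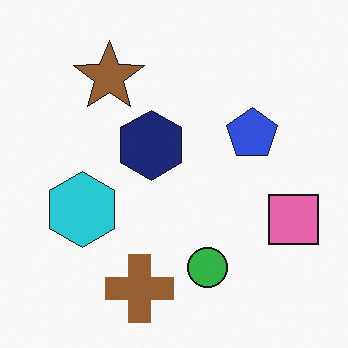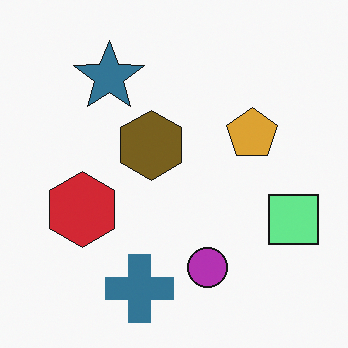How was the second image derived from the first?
The second image is the first hue-shifted by a large amount.

Every shape's color has rotated by the same amount around the hue wheel — a uniform hue shift.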